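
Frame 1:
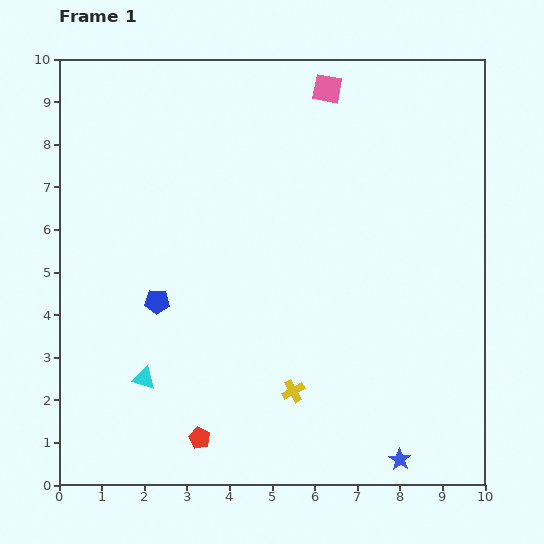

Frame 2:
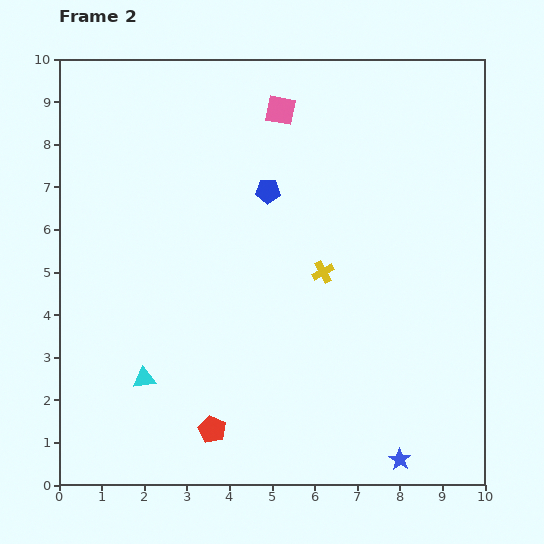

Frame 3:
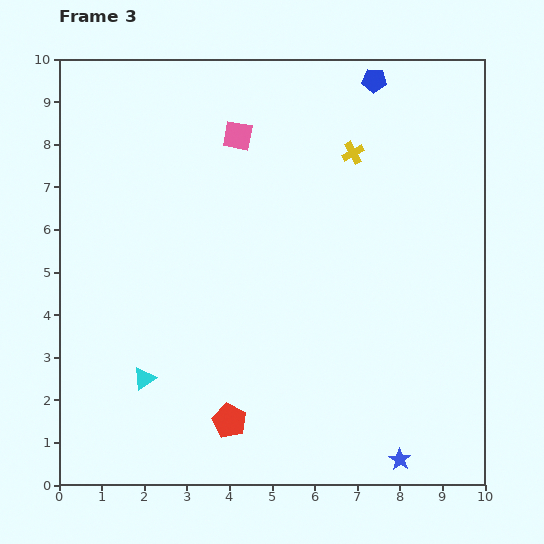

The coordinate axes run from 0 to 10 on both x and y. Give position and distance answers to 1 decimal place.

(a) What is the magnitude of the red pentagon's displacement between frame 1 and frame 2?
0.4

The red pentagon moved from (3.3, 1.1) to (3.6, 1.3), a distance of √(0.3² + 0.2²) ≈ 0.4.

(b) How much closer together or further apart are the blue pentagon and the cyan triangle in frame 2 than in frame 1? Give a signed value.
+3.5

Distance in frame 1: 1.8. Distance in frame 2: 5.3.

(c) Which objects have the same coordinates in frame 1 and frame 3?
the blue star, the cyan triangle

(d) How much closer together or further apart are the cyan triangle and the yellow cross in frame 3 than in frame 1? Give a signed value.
+3.7

Distance in frame 1: 3.5. Distance in frame 3: 7.2.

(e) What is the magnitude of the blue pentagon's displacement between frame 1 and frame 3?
7.3

The blue pentagon moved from (2.3, 4.3) to (7.4, 9.5), a distance of √(5.1² + 5.2²) ≈ 7.3.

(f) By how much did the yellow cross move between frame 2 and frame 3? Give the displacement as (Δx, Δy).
(0.7, 2.8)

The yellow cross was at (6.2, 5.0) in frame 2 and (6.9, 7.8) in frame 3.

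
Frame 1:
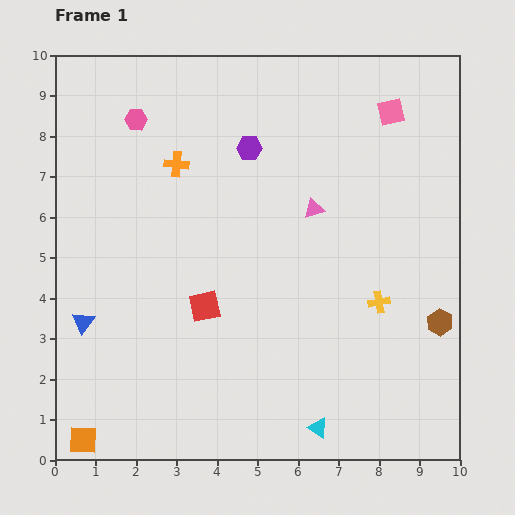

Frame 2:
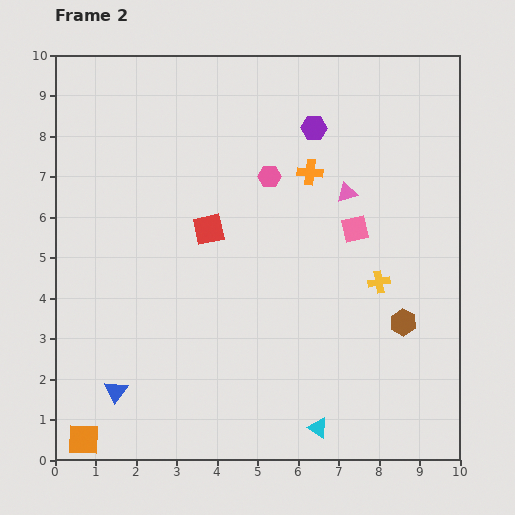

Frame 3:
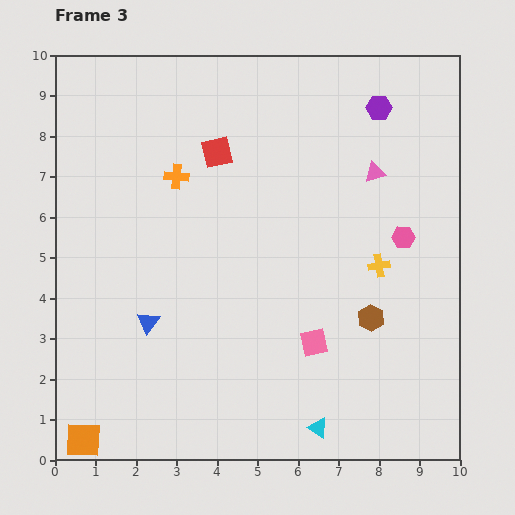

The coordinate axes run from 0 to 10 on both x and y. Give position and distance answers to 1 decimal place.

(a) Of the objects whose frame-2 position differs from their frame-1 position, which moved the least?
the yellow cross

(moved 0.5)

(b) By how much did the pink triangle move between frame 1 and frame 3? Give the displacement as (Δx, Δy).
(1.5, 0.9)

The pink triangle was at (6.4, 6.2) in frame 1 and (7.9, 7.1) in frame 3.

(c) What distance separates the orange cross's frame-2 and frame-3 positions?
3.3

The orange cross moved from (6.3, 7.1) to (3.0, 7.0), a distance of √(3.3² + 0.1²) ≈ 3.3.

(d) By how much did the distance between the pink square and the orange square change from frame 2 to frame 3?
-2.3

Distance in frame 2: 8.5. Distance in frame 3: 6.2.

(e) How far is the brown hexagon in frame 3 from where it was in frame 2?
0.8

The brown hexagon moved from (8.6, 3.4) to (7.8, 3.5), a distance of √(0.8² + 0.1²) ≈ 0.8.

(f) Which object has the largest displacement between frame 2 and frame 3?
the pink hexagon

(moved 3.6; next 3.3)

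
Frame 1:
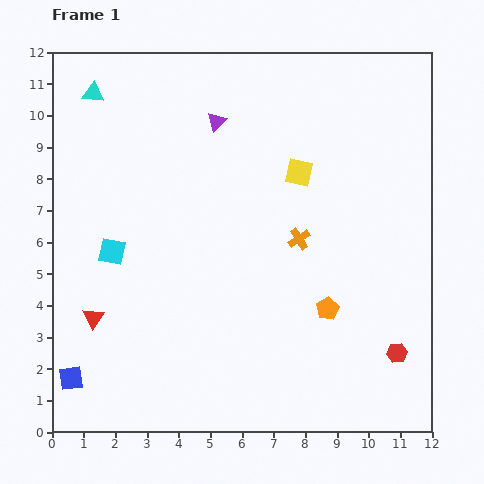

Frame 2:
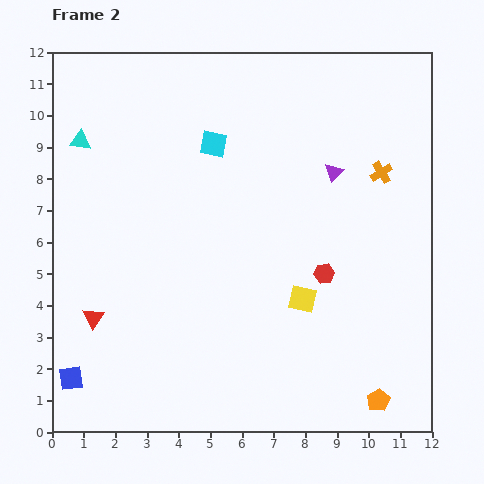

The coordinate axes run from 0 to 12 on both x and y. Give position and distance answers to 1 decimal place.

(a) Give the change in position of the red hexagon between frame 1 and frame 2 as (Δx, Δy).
(-2.3, 2.5)

The red hexagon was at (10.9, 2.5) in frame 1 and (8.6, 5.0) in frame 2.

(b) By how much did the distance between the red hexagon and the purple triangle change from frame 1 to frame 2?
-6.1

Distance in frame 1: 9.3. Distance in frame 2: 3.2.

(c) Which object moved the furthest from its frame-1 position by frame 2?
the cyan square

(moved 4.7; next 4.0)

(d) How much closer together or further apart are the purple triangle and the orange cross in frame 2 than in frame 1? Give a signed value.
-3.0

Distance in frame 1: 4.5. Distance in frame 2: 1.5.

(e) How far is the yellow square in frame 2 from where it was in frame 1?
4.0

The yellow square moved from (7.8, 8.2) to (7.9, 4.2), a distance of √(0.1² + 4.0²) ≈ 4.0.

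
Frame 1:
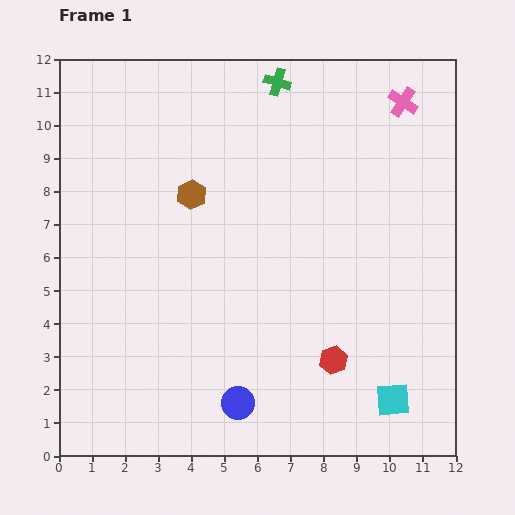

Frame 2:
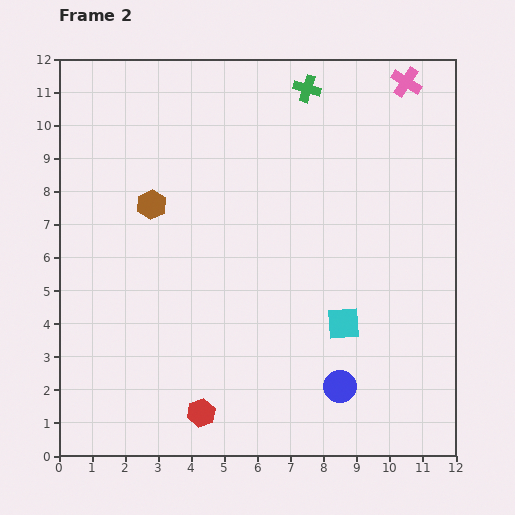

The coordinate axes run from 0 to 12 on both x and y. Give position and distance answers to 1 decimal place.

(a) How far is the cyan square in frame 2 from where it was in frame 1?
2.7

The cyan square moved from (10.1, 1.7) to (8.6, 4.0), a distance of √(1.5² + 2.3²) ≈ 2.7.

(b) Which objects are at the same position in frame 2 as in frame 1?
none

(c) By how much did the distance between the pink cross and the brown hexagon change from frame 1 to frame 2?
+1.5

Distance in frame 1: 7.0. Distance in frame 2: 8.5.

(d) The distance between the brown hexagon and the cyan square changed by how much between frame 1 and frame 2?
-1.9

Distance in frame 1: 8.7. Distance in frame 2: 6.8.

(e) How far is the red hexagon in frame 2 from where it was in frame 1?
4.3

The red hexagon moved from (8.3, 2.9) to (4.3, 1.3), a distance of √(4.0² + 1.6²) ≈ 4.3.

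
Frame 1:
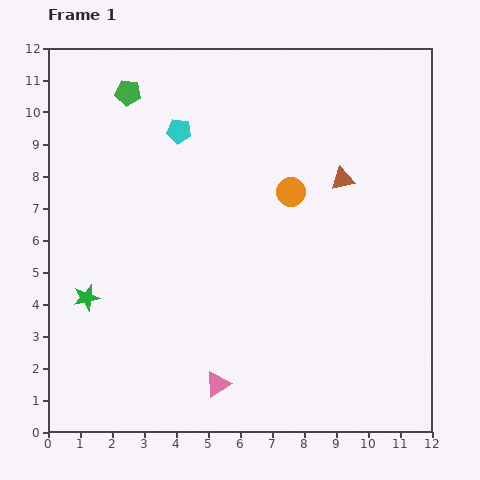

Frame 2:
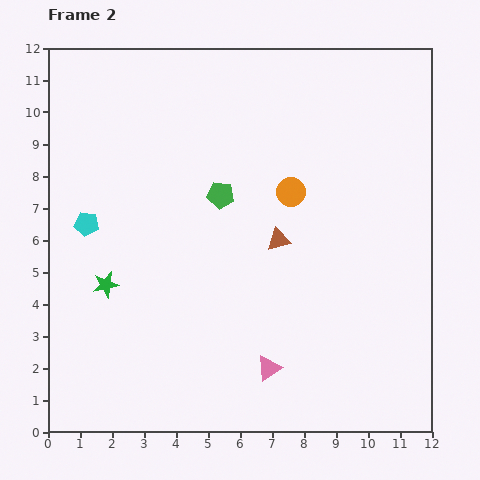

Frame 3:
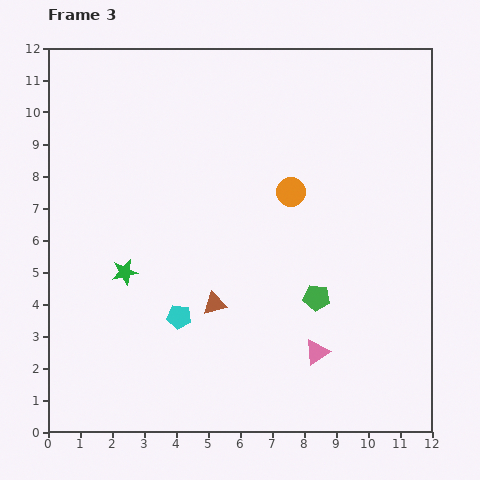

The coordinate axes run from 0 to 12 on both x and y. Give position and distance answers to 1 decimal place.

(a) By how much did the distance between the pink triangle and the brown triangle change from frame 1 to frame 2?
-3.5

Distance in frame 1: 7.5. Distance in frame 2: 4.0.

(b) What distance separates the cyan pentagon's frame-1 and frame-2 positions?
4.1

The cyan pentagon moved from (4.1, 9.4) to (1.2, 6.5), a distance of √(2.9² + 2.9²) ≈ 4.1.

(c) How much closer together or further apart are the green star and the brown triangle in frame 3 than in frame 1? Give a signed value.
-5.8

Distance in frame 1: 8.8. Distance in frame 3: 3.0.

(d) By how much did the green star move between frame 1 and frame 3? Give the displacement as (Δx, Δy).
(1.2, 0.8)

The green star was at (1.2, 4.2) in frame 1 and (2.4, 5.0) in frame 3.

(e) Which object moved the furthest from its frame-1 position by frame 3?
the green pentagon

(moved 8.7; next 5.8)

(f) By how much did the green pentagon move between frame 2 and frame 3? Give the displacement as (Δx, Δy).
(3.0, -3.2)

The green pentagon was at (5.4, 7.4) in frame 2 and (8.4, 4.2) in frame 3.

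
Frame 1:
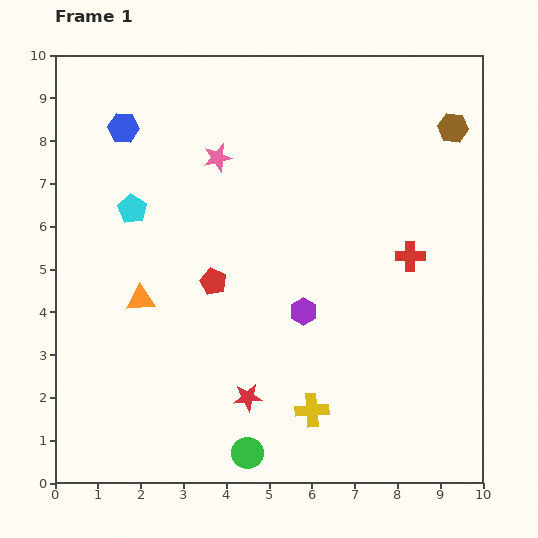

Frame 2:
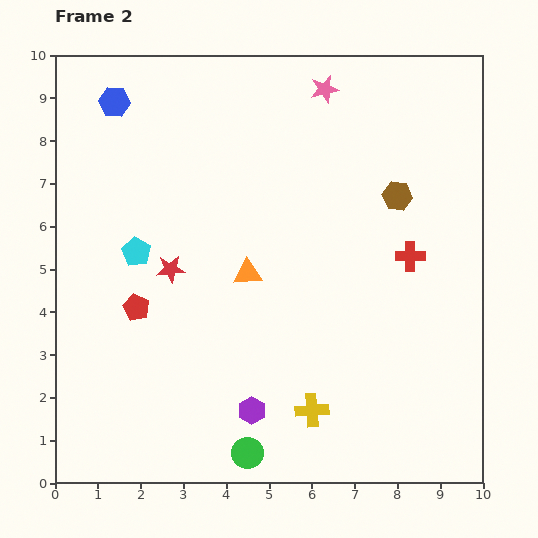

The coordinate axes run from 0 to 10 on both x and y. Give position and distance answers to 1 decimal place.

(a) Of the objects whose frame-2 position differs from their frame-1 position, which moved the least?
the blue hexagon

(moved 0.6)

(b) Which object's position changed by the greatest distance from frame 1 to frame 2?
the red star

(moved 3.5; next 3.0)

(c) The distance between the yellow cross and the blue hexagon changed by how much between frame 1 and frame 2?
+0.6

Distance in frame 1: 7.9. Distance in frame 2: 8.5.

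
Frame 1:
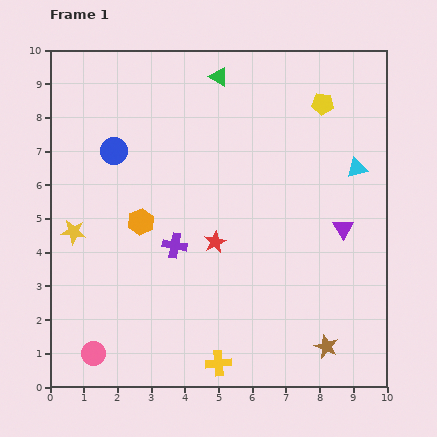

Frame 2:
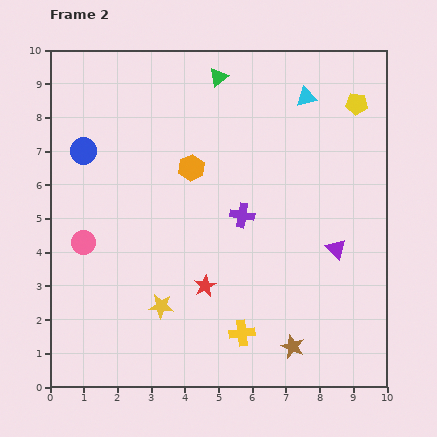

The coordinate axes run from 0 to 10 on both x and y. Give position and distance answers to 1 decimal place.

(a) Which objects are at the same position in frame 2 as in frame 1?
the green triangle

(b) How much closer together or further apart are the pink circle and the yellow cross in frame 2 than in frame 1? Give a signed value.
+1.7

Distance in frame 1: 3.7. Distance in frame 2: 5.4.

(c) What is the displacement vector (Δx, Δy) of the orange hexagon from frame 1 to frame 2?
(1.5, 1.6)

The orange hexagon was at (2.7, 4.9) in frame 1 and (4.2, 6.5) in frame 2.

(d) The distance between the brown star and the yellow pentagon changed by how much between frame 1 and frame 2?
+0.2

Distance in frame 1: 7.2. Distance in frame 2: 7.4.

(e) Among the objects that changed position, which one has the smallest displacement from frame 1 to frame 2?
the purple triangle

(moved 0.6)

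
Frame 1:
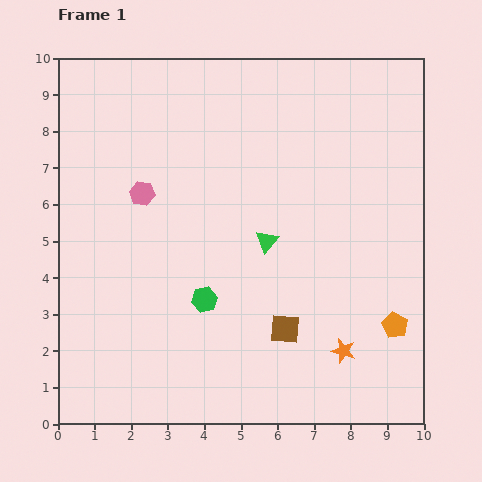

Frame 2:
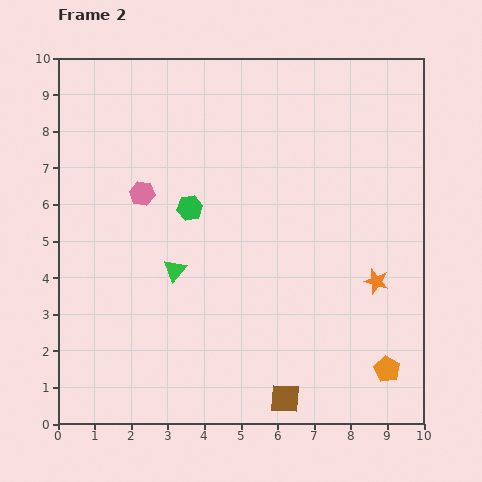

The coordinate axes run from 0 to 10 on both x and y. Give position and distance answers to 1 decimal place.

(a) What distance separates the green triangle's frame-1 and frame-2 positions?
2.6

The green triangle moved from (5.7, 5.0) to (3.2, 4.2), a distance of √(2.5² + 0.8²) ≈ 2.6.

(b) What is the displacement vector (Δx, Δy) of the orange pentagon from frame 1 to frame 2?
(-0.2, -1.2)

The orange pentagon was at (9.2, 2.7) in frame 1 and (9.0, 1.5) in frame 2.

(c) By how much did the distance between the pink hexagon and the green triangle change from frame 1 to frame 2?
-1.3

Distance in frame 1: 3.6. Distance in frame 2: 2.3.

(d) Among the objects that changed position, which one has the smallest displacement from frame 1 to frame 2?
the orange pentagon

(moved 1.2)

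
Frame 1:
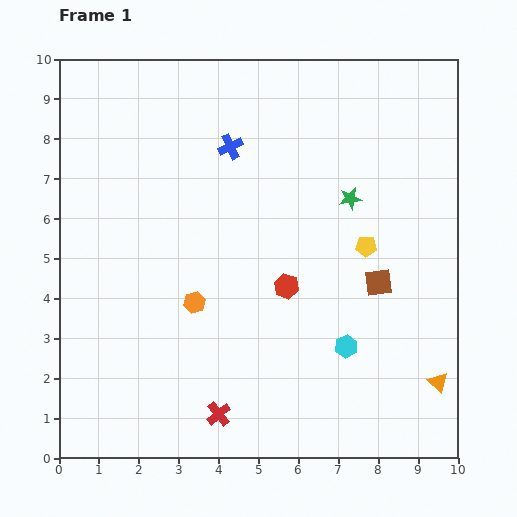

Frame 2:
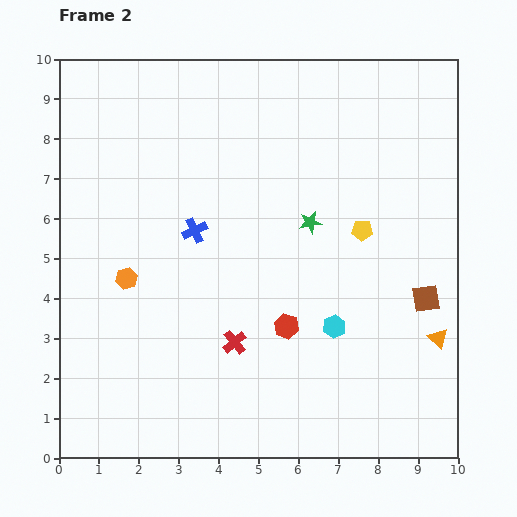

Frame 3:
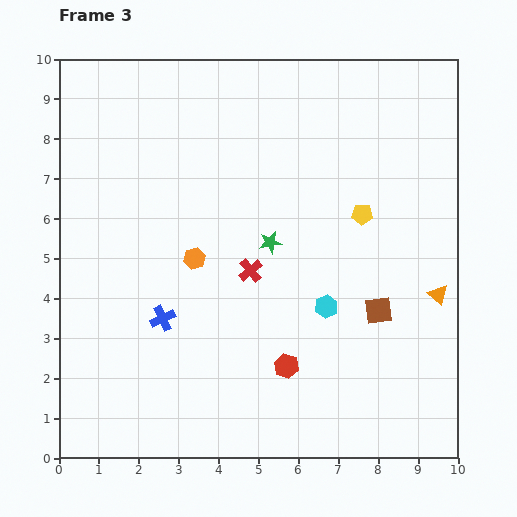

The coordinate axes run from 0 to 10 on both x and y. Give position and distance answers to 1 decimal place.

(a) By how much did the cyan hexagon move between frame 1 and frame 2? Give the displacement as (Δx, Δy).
(-0.3, 0.5)

The cyan hexagon was at (7.2, 2.8) in frame 1 and (6.9, 3.3) in frame 2.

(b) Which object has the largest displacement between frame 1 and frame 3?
the blue cross

(moved 4.6; next 3.7)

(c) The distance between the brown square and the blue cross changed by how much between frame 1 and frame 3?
+0.4

Distance in frame 1: 5.0. Distance in frame 3: 5.4.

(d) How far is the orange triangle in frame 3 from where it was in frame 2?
1.1

The orange triangle moved from (9.5, 3.0) to (9.5, 4.1), a distance of √(0.0² + 1.1²) ≈ 1.1.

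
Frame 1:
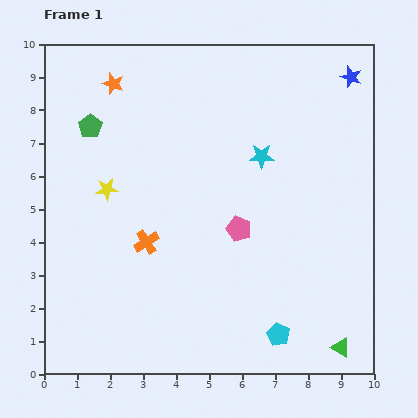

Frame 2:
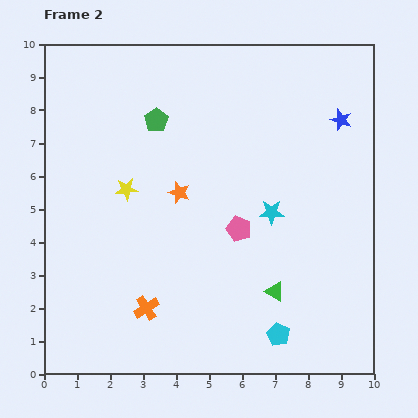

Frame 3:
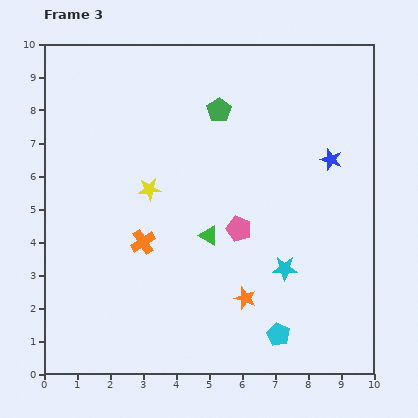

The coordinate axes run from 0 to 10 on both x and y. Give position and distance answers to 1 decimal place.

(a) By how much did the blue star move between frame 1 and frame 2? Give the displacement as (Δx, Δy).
(-0.3, -1.3)

The blue star was at (9.3, 9.0) in frame 1 and (9.0, 7.7) in frame 2.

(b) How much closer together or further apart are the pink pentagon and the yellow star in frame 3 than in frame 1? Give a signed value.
-1.2

Distance in frame 1: 4.2. Distance in frame 3: 3.0.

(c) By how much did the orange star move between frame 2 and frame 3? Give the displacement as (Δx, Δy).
(2.0, -3.2)

The orange star was at (4.1, 5.5) in frame 2 and (6.1, 2.3) in frame 3.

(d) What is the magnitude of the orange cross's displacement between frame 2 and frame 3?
2.0

The orange cross moved from (3.1, 2.0) to (3.0, 4.0), a distance of √(0.1² + 2.0²) ≈ 2.0.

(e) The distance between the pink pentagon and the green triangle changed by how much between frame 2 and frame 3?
-1.3

Distance in frame 2: 2.2. Distance in frame 3: 0.9.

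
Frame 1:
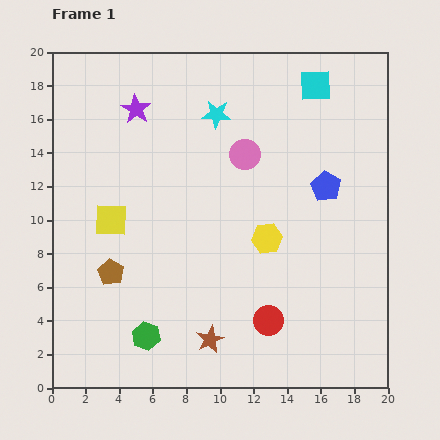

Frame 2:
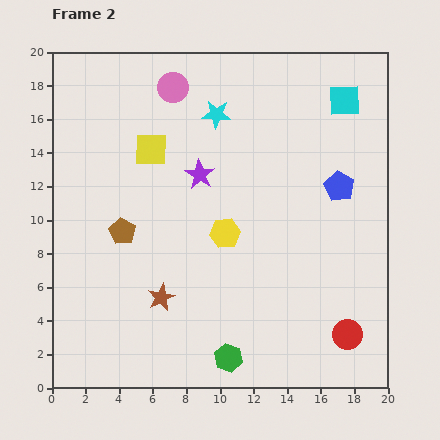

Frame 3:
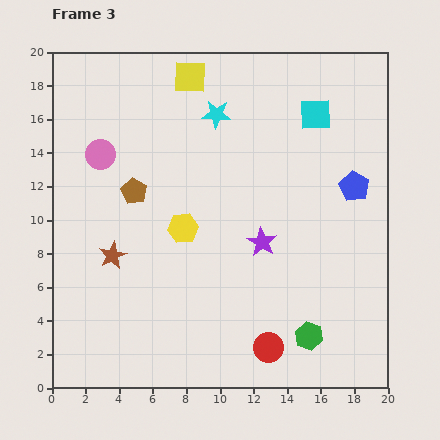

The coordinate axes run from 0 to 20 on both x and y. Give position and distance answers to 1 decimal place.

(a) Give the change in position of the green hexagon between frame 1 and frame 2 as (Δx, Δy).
(4.9, -1.3)

The green hexagon was at (5.6, 3.1) in frame 1 and (10.5, 1.8) in frame 2.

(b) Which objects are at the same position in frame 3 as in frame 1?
the cyan star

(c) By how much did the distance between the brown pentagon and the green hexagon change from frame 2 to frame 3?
+3.7

Distance in frame 2: 9.8. Distance in frame 3: 13.5.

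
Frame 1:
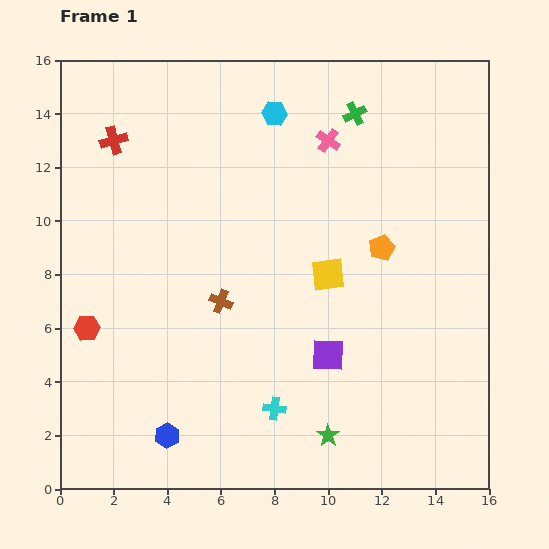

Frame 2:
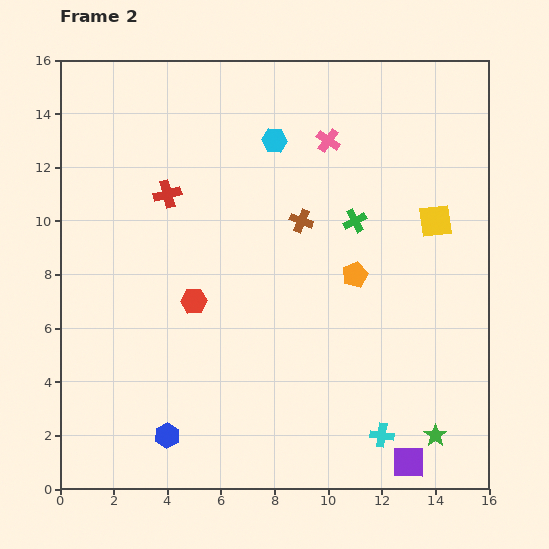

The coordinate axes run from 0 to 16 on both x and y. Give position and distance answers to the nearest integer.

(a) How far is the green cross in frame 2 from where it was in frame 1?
4

The green cross moved from (11, 14) to (11, 10), a distance of √(0² + 4²) ≈ 4.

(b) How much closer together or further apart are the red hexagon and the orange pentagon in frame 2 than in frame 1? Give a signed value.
-5

Distance in frame 1: 11. Distance in frame 2: 6.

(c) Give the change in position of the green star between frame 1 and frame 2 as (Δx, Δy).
(4, 0)

The green star was at (10, 2) in frame 1 and (14, 2) in frame 2.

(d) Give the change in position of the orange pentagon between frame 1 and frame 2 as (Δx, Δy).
(-1, -1)

The orange pentagon was at (12, 9) in frame 1 and (11, 8) in frame 2.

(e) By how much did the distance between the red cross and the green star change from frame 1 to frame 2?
-1

Distance in frame 1: 14. Distance in frame 2: 13.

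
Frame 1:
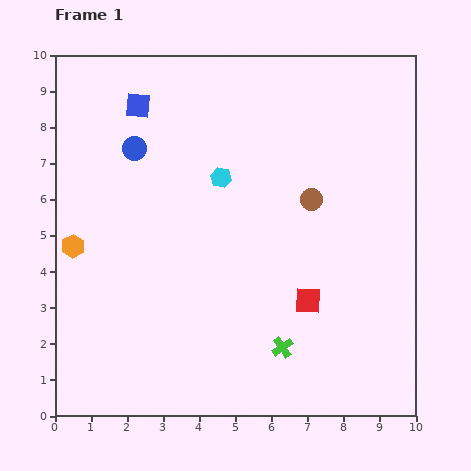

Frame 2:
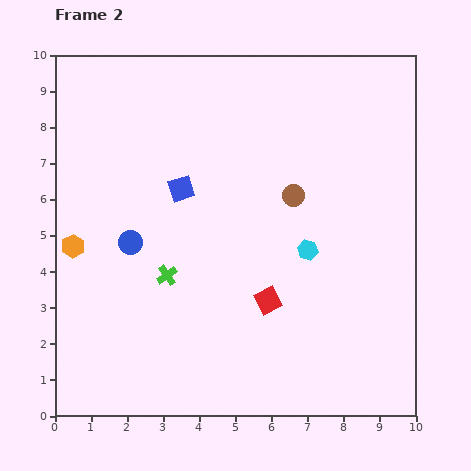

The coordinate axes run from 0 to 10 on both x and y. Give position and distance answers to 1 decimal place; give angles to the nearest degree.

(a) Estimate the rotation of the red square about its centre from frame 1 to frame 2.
29° counter-clockwise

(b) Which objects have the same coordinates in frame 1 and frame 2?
the orange hexagon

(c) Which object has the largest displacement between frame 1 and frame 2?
the green cross

(moved 3.8; next 3.1)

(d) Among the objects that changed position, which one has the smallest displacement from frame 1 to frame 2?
the brown circle

(moved 0.5)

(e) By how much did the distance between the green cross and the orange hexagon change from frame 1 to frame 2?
-3.7

Distance in frame 1: 6.4. Distance in frame 2: 2.7.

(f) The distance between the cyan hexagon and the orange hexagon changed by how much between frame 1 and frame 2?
+2.0

Distance in frame 1: 4.5. Distance in frame 2: 6.5.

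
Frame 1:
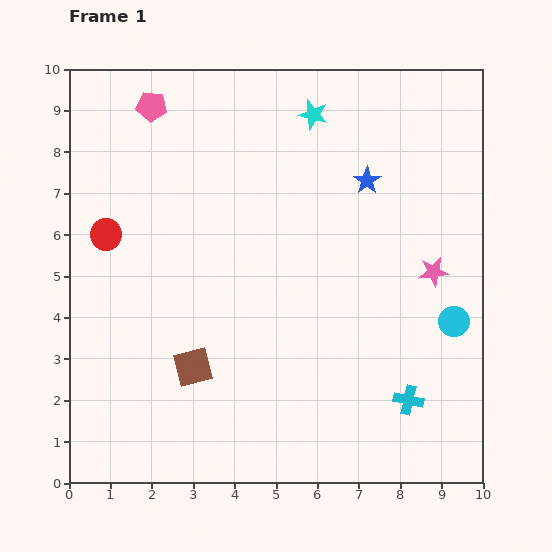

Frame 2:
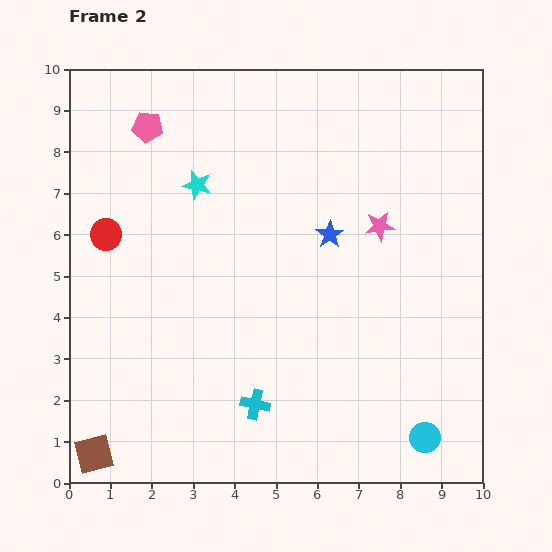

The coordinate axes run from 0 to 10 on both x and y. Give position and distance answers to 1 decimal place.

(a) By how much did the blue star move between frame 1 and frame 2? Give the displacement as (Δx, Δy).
(-0.9, -1.3)

The blue star was at (7.2, 7.3) in frame 1 and (6.3, 6.0) in frame 2.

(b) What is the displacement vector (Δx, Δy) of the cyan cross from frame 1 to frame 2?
(-3.7, -0.1)

The cyan cross was at (8.2, 2.0) in frame 1 and (4.5, 1.9) in frame 2.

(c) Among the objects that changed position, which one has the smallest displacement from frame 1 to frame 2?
the pink pentagon

(moved 0.5)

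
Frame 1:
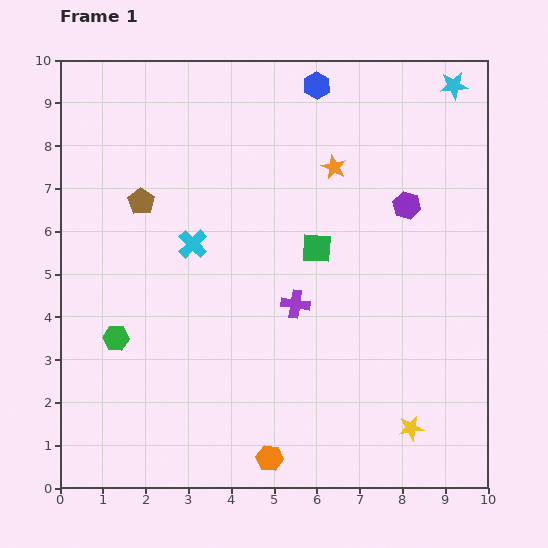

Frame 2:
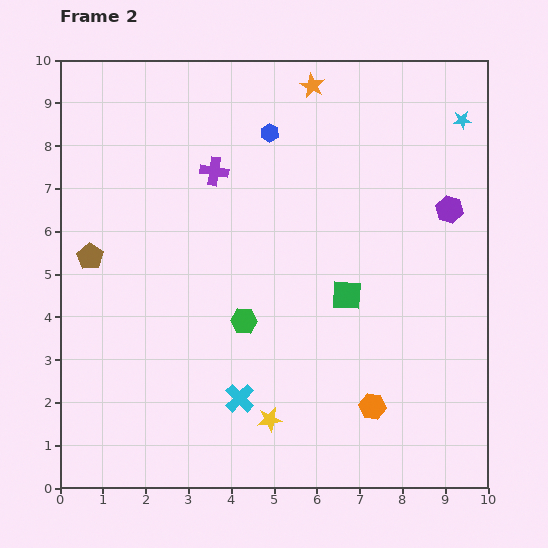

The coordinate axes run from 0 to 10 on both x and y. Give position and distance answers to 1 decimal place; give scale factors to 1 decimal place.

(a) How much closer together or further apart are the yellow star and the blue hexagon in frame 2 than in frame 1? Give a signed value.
-1.6

Distance in frame 1: 8.3. Distance in frame 2: 6.7.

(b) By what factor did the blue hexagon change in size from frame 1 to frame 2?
0.7×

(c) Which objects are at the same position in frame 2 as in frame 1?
none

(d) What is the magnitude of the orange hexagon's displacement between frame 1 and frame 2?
2.7

The orange hexagon moved from (4.9, 0.7) to (7.3, 1.9), a distance of √(2.4² + 1.2²) ≈ 2.7.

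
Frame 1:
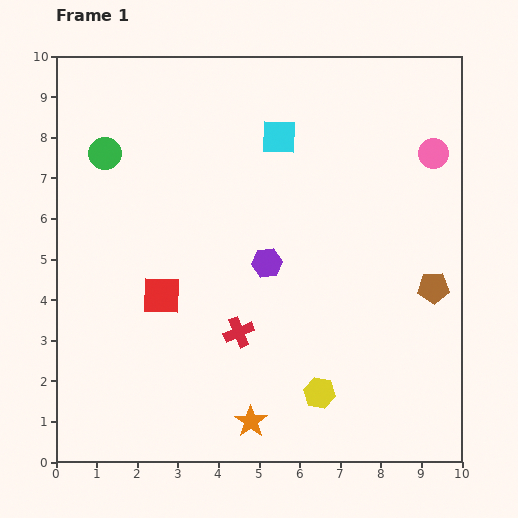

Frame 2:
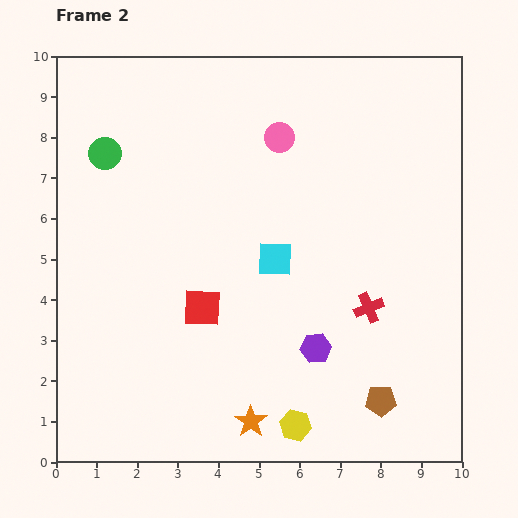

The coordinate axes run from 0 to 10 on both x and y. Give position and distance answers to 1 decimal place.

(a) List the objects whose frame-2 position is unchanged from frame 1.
the green circle, the orange star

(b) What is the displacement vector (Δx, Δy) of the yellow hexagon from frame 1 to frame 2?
(-0.6, -0.8)

The yellow hexagon was at (6.5, 1.7) in frame 1 and (5.9, 0.9) in frame 2.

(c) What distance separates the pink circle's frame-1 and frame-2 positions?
3.8

The pink circle moved from (9.3, 7.6) to (5.5, 8.0), a distance of √(3.8² + 0.4²) ≈ 3.8.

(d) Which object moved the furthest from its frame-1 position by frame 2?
the pink circle

(moved 3.8; next 3.3)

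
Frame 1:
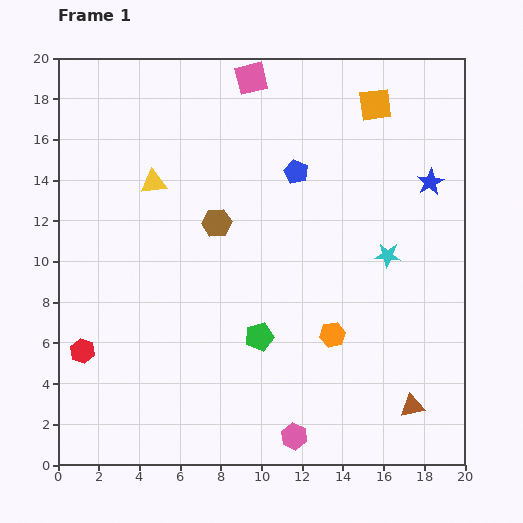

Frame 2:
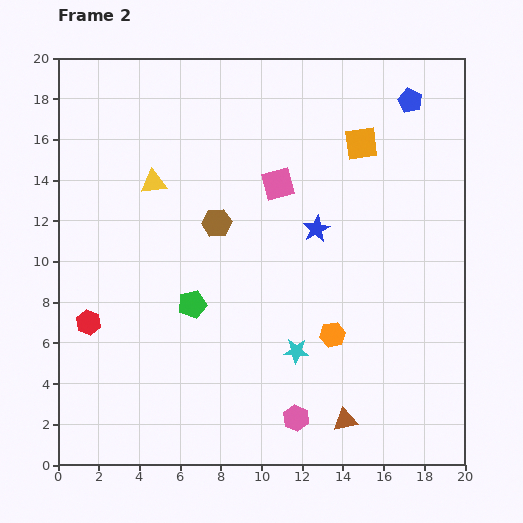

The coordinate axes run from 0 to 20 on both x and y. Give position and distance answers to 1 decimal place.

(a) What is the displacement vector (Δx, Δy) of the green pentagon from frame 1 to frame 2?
(-3.3, 1.6)

The green pentagon was at (9.9, 6.3) in frame 1 and (6.6, 7.9) in frame 2.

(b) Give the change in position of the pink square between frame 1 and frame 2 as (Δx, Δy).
(1.3, -5.2)

The pink square was at (9.5, 19.0) in frame 1 and (10.8, 13.8) in frame 2.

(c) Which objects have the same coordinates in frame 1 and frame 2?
the yellow triangle, the orange hexagon, the brown hexagon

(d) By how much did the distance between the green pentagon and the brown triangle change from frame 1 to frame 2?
+1.2

Distance in frame 1: 8.2. Distance in frame 2: 9.4.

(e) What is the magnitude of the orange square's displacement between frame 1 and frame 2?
2.0

The orange square moved from (15.6, 17.7) to (14.9, 15.8), a distance of √(0.7² + 1.9²) ≈ 2.0.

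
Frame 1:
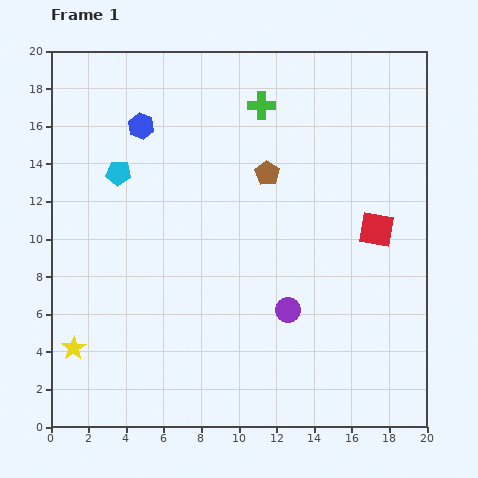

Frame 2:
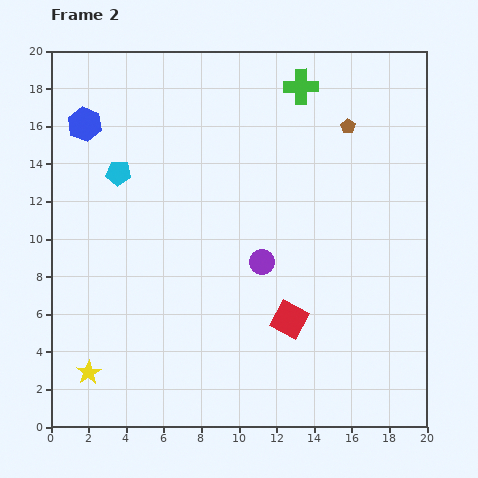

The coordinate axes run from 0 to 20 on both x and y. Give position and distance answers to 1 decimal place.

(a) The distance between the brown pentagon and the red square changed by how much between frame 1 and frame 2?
+4.3

Distance in frame 1: 6.5. Distance in frame 2: 10.8.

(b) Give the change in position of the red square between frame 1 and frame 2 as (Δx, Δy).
(-4.6, -4.8)

The red square was at (17.3, 10.5) in frame 1 and (12.7, 5.7) in frame 2.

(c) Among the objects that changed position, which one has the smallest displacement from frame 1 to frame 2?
the yellow star

(moved 1.5)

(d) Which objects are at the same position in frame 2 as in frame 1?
the cyan pentagon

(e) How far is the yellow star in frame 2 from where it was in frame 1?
1.5

The yellow star moved from (1.2, 4.2) to (2.0, 2.9), a distance of √(0.8² + 1.3²) ≈ 1.5.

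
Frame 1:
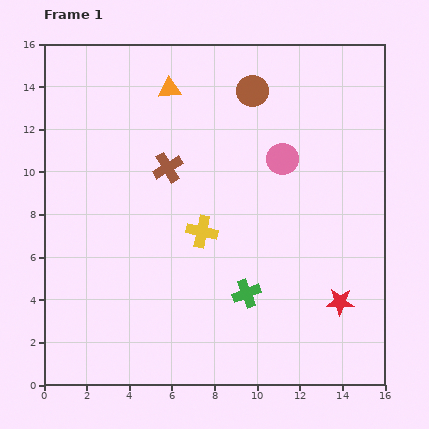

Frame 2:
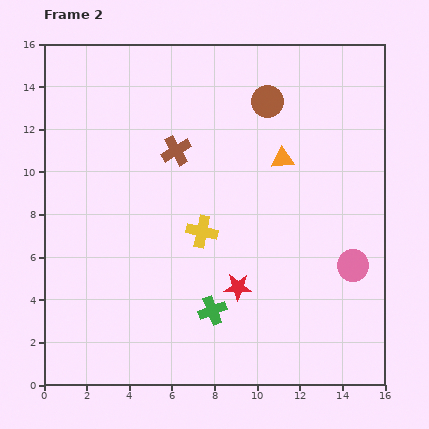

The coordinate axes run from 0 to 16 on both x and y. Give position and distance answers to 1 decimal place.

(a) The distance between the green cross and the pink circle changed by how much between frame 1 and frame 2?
+0.4

Distance in frame 1: 6.5. Distance in frame 2: 6.9.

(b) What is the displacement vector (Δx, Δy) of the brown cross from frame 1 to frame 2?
(0.4, 0.8)

The brown cross was at (5.8, 10.2) in frame 1 and (6.2, 11.0) in frame 2.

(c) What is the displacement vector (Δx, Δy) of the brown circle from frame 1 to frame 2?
(0.7, -0.5)

The brown circle was at (9.8, 13.8) in frame 1 and (10.5, 13.3) in frame 2.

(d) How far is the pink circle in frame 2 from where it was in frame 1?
6.0

The pink circle moved from (11.2, 10.6) to (14.5, 5.6), a distance of √(3.3² + 5.0²) ≈ 6.0.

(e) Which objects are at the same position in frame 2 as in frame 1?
the yellow cross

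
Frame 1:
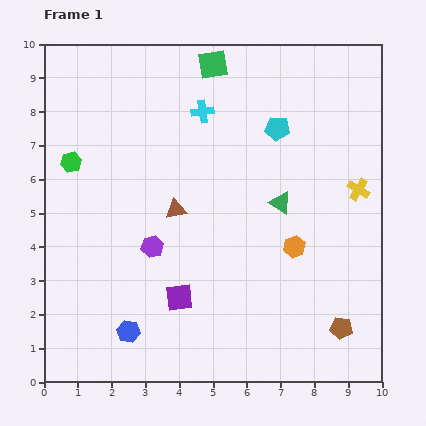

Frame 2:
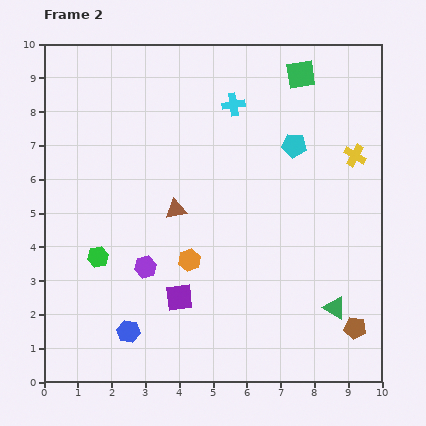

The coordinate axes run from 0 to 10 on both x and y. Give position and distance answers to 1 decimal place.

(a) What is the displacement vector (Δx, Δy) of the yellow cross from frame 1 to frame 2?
(-0.1, 1.0)

The yellow cross was at (9.3, 5.7) in frame 1 and (9.2, 6.7) in frame 2.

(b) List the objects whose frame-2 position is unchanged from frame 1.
the brown triangle, the purple square, the blue hexagon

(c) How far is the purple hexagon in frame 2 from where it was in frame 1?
0.6

The purple hexagon moved from (3.2, 4.0) to (3.0, 3.4), a distance of √(0.2² + 0.6²) ≈ 0.6.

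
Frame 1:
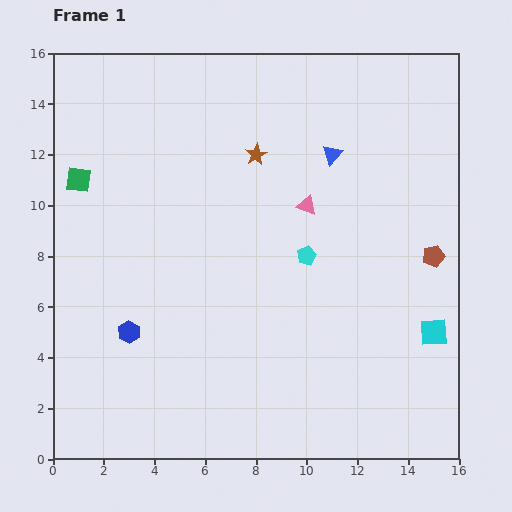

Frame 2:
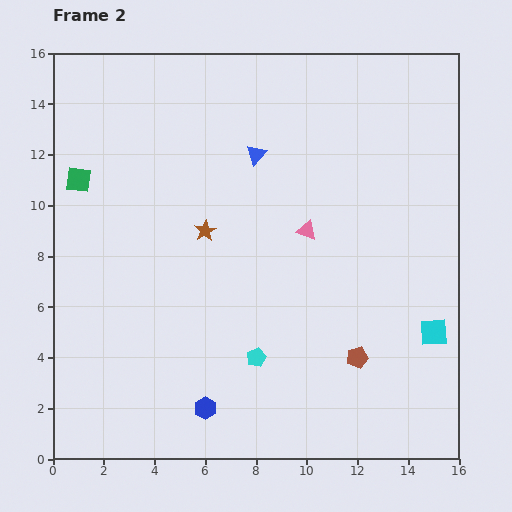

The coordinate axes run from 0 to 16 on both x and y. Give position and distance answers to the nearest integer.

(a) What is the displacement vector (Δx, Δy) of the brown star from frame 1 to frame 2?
(-2, -3)

The brown star was at (8, 12) in frame 1 and (6, 9) in frame 2.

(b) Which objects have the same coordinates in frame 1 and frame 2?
the green square, the cyan square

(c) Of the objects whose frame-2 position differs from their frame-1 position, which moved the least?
the pink triangle

(moved 1)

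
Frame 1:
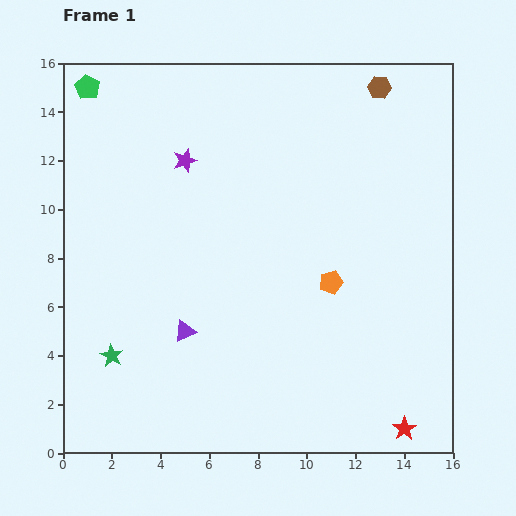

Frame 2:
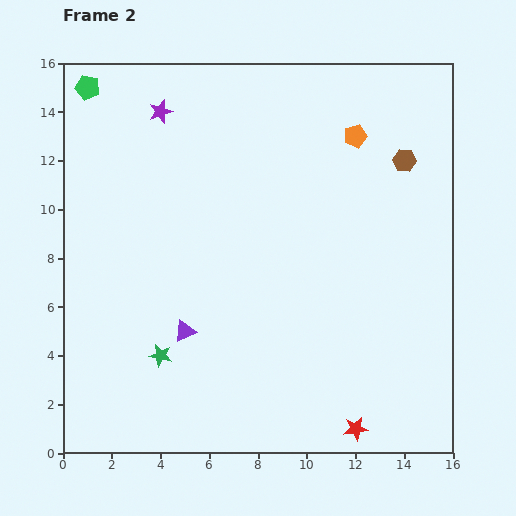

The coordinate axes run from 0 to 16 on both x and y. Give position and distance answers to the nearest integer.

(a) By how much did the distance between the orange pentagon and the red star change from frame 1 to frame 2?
+5

Distance in frame 1: 7. Distance in frame 2: 12.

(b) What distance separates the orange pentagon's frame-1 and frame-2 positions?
6

The orange pentagon moved from (11, 7) to (12, 13), a distance of √(1² + 6²) ≈ 6.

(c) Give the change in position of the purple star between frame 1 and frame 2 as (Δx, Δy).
(-1, 2)

The purple star was at (5, 12) in frame 1 and (4, 14) in frame 2.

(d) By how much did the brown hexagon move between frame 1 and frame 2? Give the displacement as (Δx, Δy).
(1, -3)

The brown hexagon was at (13, 15) in frame 1 and (14, 12) in frame 2.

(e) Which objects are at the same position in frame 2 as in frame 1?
the purple triangle, the green pentagon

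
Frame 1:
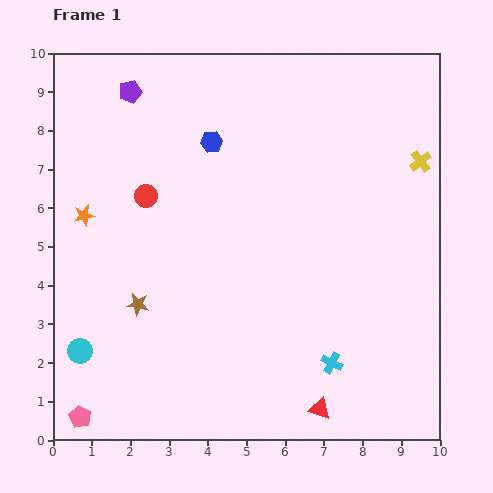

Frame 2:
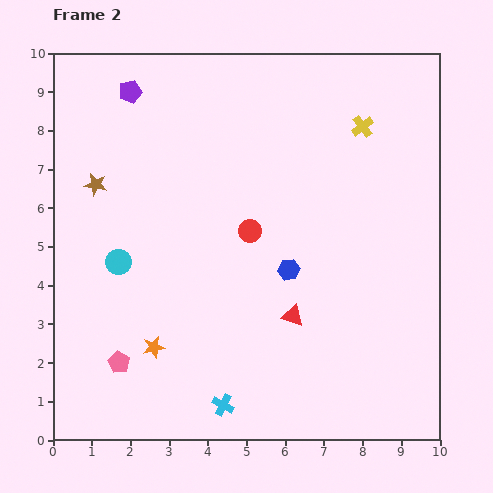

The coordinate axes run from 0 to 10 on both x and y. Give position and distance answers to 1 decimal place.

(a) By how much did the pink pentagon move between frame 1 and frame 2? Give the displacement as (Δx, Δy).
(1.0, 1.4)

The pink pentagon was at (0.7, 0.6) in frame 1 and (1.7, 2.0) in frame 2.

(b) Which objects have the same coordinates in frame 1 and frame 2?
the purple pentagon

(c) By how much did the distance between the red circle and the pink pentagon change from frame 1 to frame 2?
-1.1

Distance in frame 1: 5.9. Distance in frame 2: 4.8.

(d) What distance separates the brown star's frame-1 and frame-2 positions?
3.3

The brown star moved from (2.2, 3.5) to (1.1, 6.6), a distance of √(1.1² + 3.1²) ≈ 3.3.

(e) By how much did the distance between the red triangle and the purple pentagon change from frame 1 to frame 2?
-2.4

Distance in frame 1: 9.6. Distance in frame 2: 7.2.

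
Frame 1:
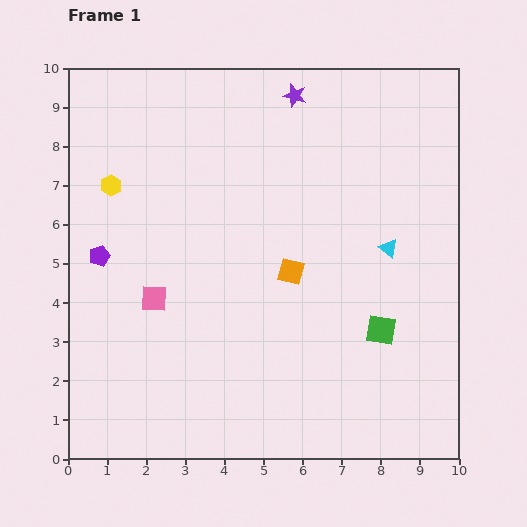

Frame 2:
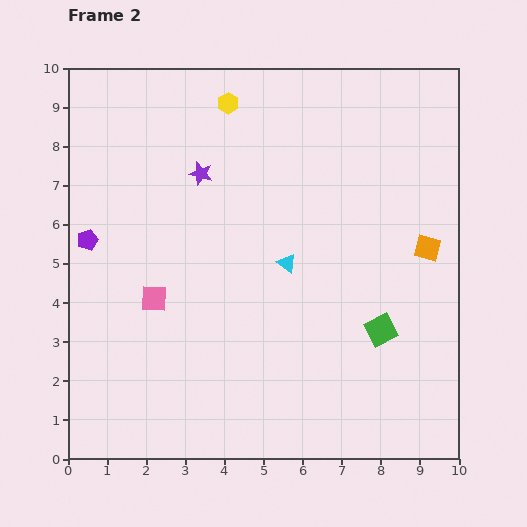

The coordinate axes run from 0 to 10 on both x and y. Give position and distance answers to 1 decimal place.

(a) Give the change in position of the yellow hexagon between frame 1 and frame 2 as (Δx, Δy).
(3.0, 2.1)

The yellow hexagon was at (1.1, 7.0) in frame 1 and (4.1, 9.1) in frame 2.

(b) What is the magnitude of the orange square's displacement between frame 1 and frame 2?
3.6

The orange square moved from (5.7, 4.8) to (9.2, 5.4), a distance of √(3.5² + 0.6²) ≈ 3.6.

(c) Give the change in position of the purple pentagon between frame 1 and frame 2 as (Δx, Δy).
(-0.3, 0.4)

The purple pentagon was at (0.8, 5.2) in frame 1 and (0.5, 5.6) in frame 2.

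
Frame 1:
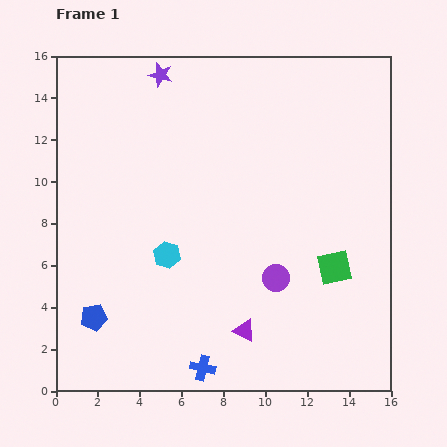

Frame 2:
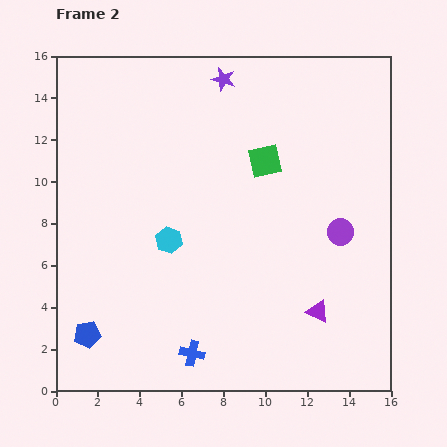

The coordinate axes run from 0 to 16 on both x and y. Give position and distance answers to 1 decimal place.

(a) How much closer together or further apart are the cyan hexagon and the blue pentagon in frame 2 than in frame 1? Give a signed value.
+1.4

Distance in frame 1: 4.6. Distance in frame 2: 6.0.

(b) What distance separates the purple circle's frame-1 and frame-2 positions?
3.8

The purple circle moved from (10.5, 5.4) to (13.6, 7.6), a distance of √(3.1² + 2.2²) ≈ 3.8.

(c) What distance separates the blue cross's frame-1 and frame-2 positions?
0.9

The blue cross moved from (7.0, 1.1) to (6.5, 1.8), a distance of √(0.5² + 0.7²) ≈ 0.9.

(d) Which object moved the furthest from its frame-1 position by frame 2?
the green square

(moved 6.1; next 3.8)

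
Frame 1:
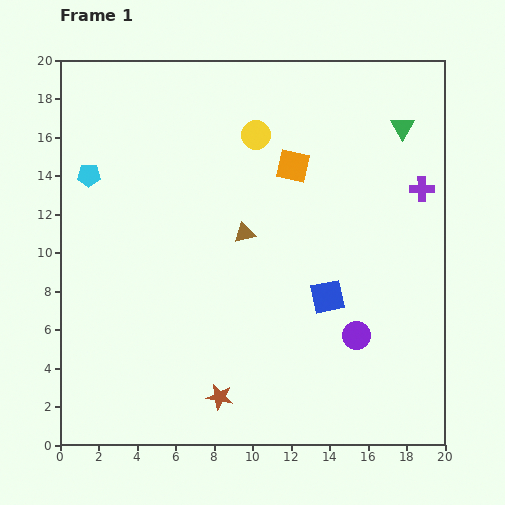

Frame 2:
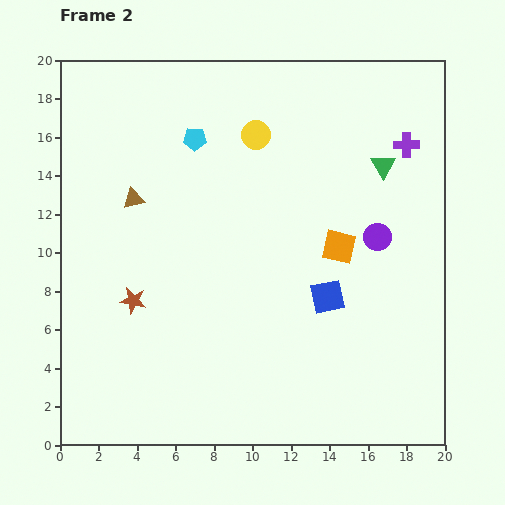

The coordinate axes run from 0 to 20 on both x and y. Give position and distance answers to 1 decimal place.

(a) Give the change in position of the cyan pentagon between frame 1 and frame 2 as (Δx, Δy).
(5.5, 1.9)

The cyan pentagon was at (1.5, 14.0) in frame 1 and (7.0, 15.9) in frame 2.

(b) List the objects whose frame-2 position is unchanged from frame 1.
the blue square, the yellow circle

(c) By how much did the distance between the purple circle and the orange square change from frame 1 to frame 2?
-7.3

Distance in frame 1: 9.4. Distance in frame 2: 2.1.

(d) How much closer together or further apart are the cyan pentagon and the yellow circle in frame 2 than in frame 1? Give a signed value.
-5.7

Distance in frame 1: 8.9. Distance in frame 2: 3.2.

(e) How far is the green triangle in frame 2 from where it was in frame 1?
2.2

The green triangle moved from (17.8, 16.5) to (16.8, 14.5), a distance of √(1.0² + 2.0²) ≈ 2.2.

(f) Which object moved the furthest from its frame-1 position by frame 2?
the brown star

(moved 6.7; next 6.1)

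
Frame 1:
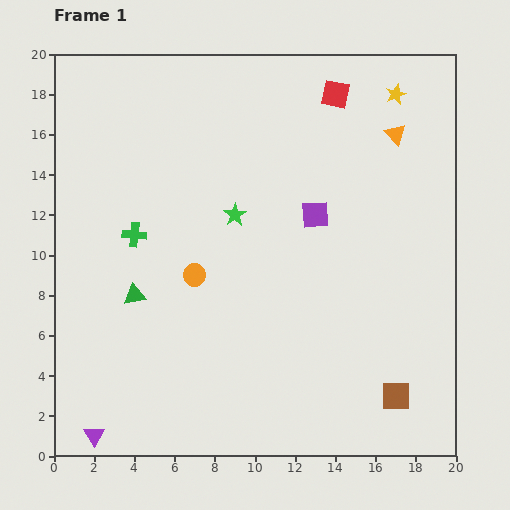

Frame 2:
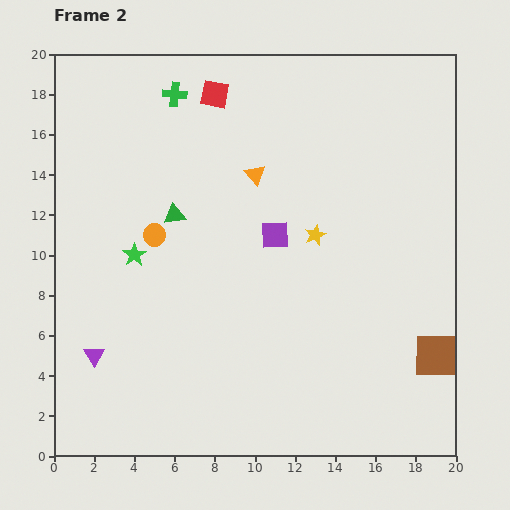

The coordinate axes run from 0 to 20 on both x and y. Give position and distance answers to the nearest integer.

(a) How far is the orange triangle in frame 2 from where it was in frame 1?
7

The orange triangle moved from (17, 16) to (10, 14), a distance of √(7² + 2²) ≈ 7.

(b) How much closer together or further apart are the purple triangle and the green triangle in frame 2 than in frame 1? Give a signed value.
+1

Distance in frame 1: 7. Distance in frame 2: 8.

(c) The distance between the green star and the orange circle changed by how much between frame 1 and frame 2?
-3

Distance in frame 1: 4. Distance in frame 2: 1.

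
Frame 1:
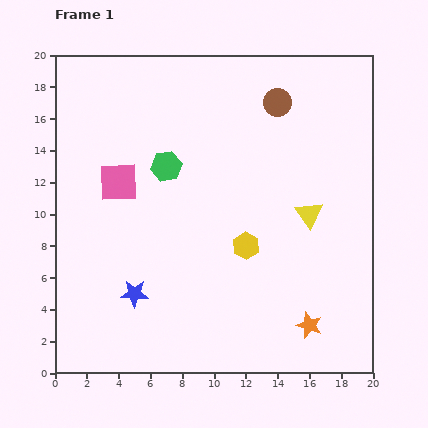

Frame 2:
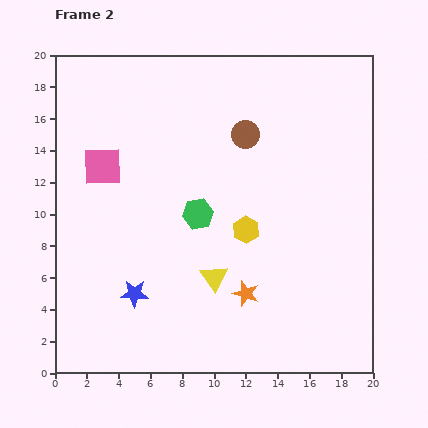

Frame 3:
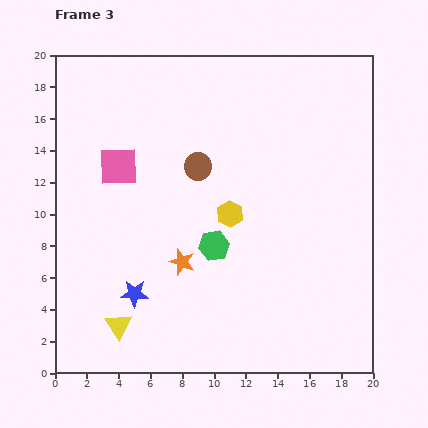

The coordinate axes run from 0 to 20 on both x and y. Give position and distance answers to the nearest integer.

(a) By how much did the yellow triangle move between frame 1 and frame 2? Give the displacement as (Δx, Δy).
(-6, -4)

The yellow triangle was at (16, 10) in frame 1 and (10, 6) in frame 2.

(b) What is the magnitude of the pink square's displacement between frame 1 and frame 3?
1

The pink square moved from (4, 12) to (4, 13), a distance of √(0² + 1²) ≈ 1.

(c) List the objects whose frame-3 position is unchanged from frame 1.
the blue star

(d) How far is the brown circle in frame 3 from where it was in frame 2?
4

The brown circle moved from (12, 15) to (9, 13), a distance of √(3² + 2²) ≈ 4.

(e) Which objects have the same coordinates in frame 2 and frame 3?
the blue star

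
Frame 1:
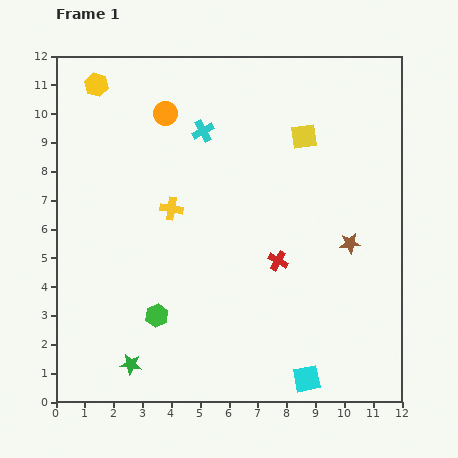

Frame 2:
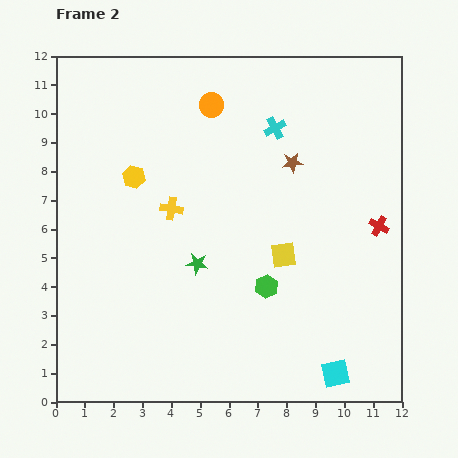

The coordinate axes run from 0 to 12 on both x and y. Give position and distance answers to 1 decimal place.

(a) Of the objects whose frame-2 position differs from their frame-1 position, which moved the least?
the cyan square

(moved 1.0)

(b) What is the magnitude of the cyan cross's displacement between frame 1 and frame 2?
2.5

The cyan cross moved from (5.1, 9.4) to (7.6, 9.5), a distance of √(2.5² + 0.1²) ≈ 2.5.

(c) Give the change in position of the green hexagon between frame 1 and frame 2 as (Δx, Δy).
(3.8, 1.0)

The green hexagon was at (3.5, 3.0) in frame 1 and (7.3, 4.0) in frame 2.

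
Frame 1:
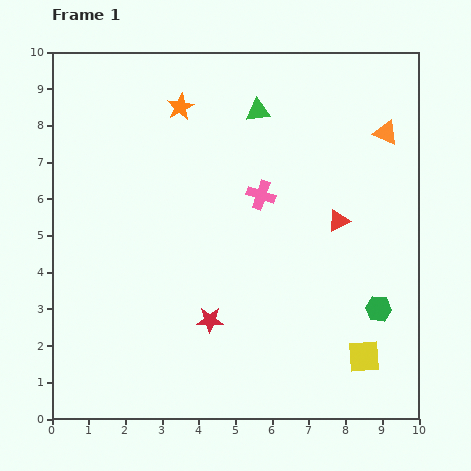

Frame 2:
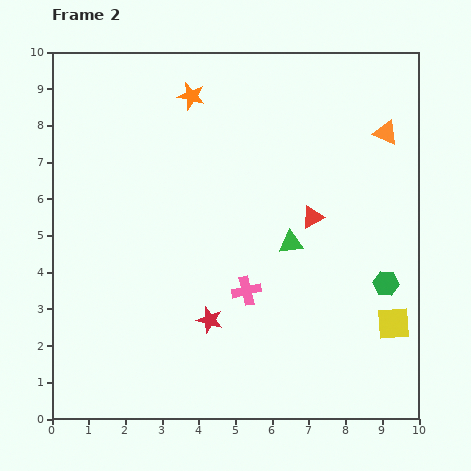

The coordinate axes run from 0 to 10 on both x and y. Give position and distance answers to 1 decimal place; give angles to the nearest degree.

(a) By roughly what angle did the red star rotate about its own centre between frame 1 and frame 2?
16° clockwise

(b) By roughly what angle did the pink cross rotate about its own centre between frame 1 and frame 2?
30° counter-clockwise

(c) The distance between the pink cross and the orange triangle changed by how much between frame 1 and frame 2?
+1.9

Distance in frame 1: 3.8. Distance in frame 2: 5.7.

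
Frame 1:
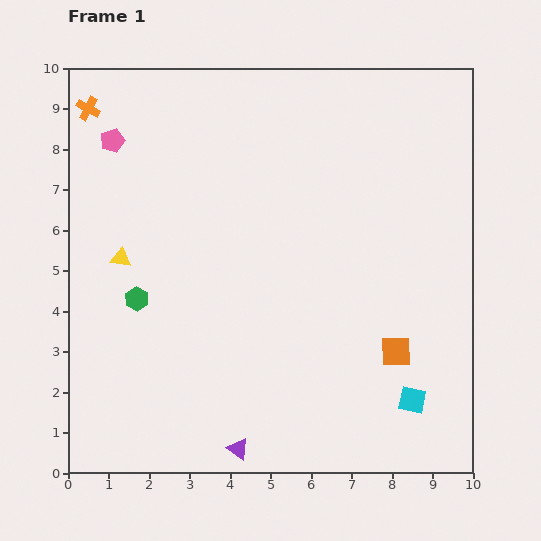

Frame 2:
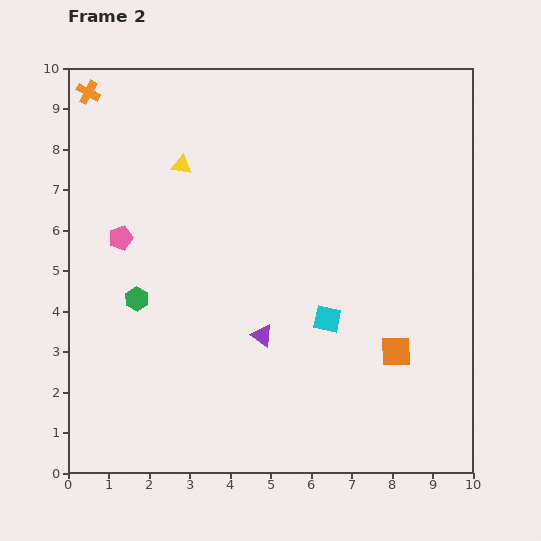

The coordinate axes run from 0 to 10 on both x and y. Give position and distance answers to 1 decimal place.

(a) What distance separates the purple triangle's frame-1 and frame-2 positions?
2.9

The purple triangle moved from (4.2, 0.6) to (4.8, 3.4), a distance of √(0.6² + 2.8²) ≈ 2.9.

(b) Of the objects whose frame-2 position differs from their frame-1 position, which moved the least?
the orange cross

(moved 0.4)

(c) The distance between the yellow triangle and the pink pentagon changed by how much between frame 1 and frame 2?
-0.6

Distance in frame 1: 2.9. Distance in frame 2: 2.3.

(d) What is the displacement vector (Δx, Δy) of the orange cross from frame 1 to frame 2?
(0.0, 0.4)

The orange cross was at (0.5, 9.0) in frame 1 and (0.5, 9.4) in frame 2.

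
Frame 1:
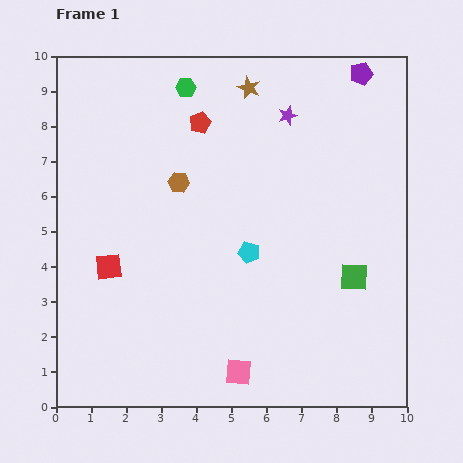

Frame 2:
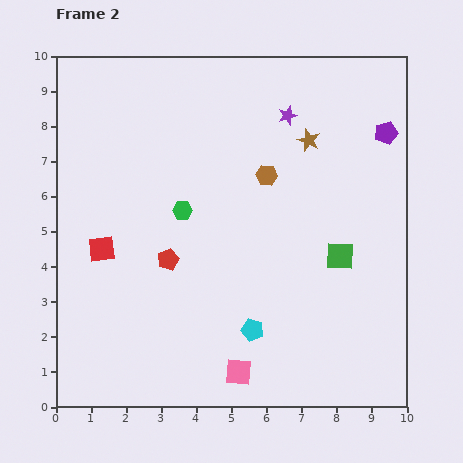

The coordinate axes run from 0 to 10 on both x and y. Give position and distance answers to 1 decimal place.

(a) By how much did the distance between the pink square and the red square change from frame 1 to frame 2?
+0.4

Distance in frame 1: 4.8. Distance in frame 2: 5.2.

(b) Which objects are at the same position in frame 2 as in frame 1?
the purple star, the pink square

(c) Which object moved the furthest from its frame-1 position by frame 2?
the red pentagon

(moved 4.0; next 3.5)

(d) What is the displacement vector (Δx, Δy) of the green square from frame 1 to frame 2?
(-0.4, 0.6)

The green square was at (8.5, 3.7) in frame 1 and (8.1, 4.3) in frame 2.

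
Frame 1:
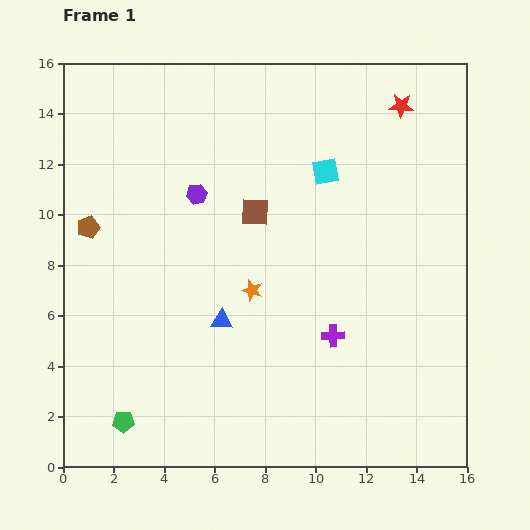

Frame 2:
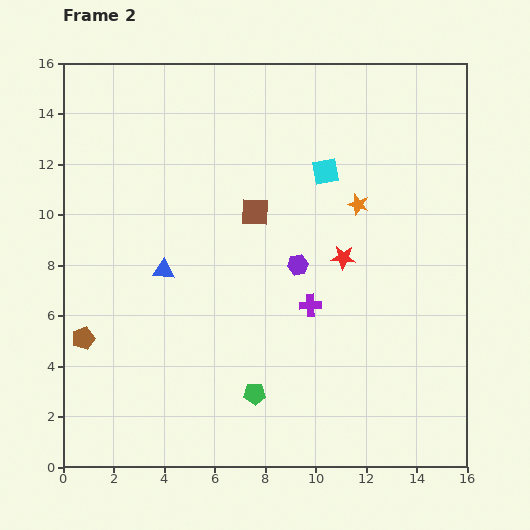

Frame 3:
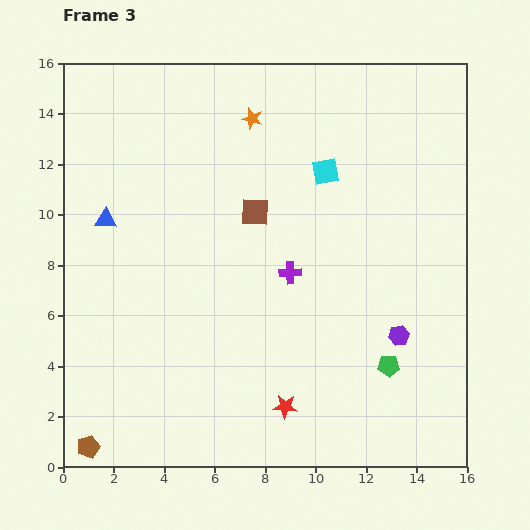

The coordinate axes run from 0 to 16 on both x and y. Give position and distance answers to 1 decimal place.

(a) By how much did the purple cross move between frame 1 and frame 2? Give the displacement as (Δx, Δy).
(-0.9, 1.2)

The purple cross was at (10.7, 5.2) in frame 1 and (9.8, 6.4) in frame 2.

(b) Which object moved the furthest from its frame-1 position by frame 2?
the red star

(moved 6.4; next 5.4)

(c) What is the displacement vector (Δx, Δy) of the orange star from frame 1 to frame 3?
(0.0, 6.8)

The orange star was at (7.5, 7.0) in frame 1 and (7.5, 13.8) in frame 3.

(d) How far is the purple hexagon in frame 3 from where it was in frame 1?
9.8

The purple hexagon moved from (5.3, 10.8) to (13.3, 5.2), a distance of √(8.0² + 5.6²) ≈ 9.8.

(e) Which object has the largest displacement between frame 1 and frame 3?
the red star

(moved 12.8; next 10.7)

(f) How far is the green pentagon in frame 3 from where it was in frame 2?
5.4

The green pentagon moved from (7.6, 2.9) to (12.9, 4.0), a distance of √(5.3² + 1.1²) ≈ 5.4.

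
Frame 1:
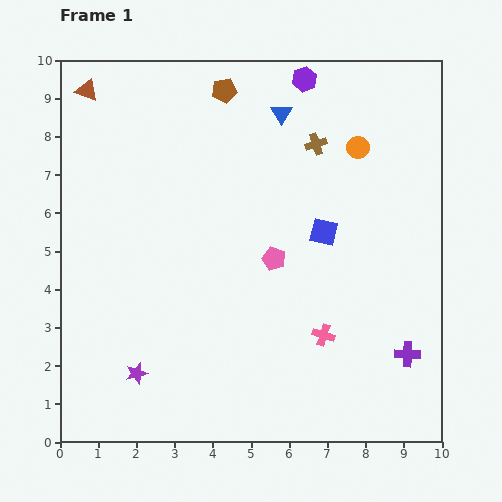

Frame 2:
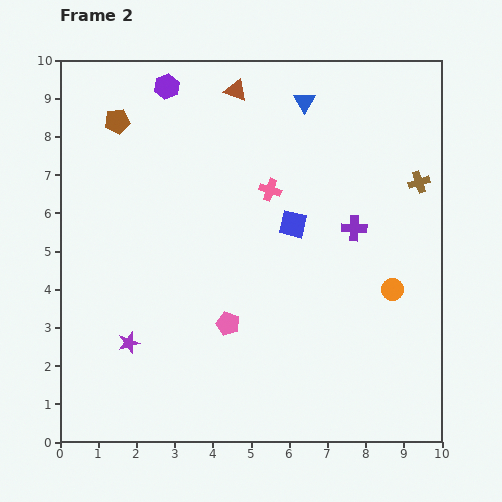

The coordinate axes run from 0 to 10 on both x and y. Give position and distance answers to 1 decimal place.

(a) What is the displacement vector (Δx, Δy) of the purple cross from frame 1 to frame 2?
(-1.4, 3.3)

The purple cross was at (9.1, 2.3) in frame 1 and (7.7, 5.6) in frame 2.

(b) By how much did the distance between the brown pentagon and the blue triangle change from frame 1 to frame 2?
+3.3

Distance in frame 1: 1.6. Distance in frame 2: 4.9.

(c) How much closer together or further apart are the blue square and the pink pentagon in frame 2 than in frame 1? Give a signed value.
+1.6

Distance in frame 1: 1.5. Distance in frame 2: 3.1.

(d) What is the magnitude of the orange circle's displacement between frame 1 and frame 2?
3.8

The orange circle moved from (7.8, 7.7) to (8.7, 4.0), a distance of √(0.9² + 3.7²) ≈ 3.8.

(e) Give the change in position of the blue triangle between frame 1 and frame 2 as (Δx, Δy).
(0.6, 0.3)

The blue triangle was at (5.8, 8.6) in frame 1 and (6.4, 8.9) in frame 2.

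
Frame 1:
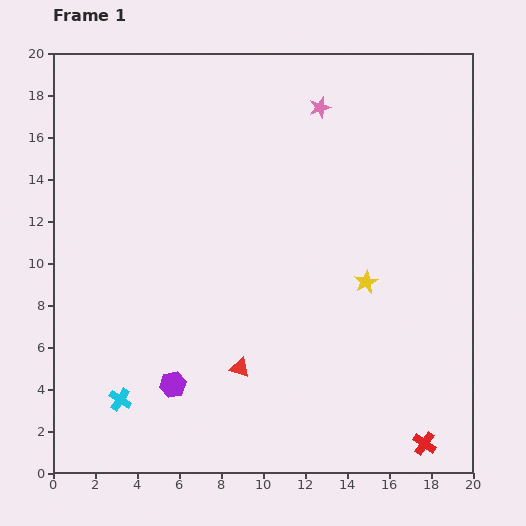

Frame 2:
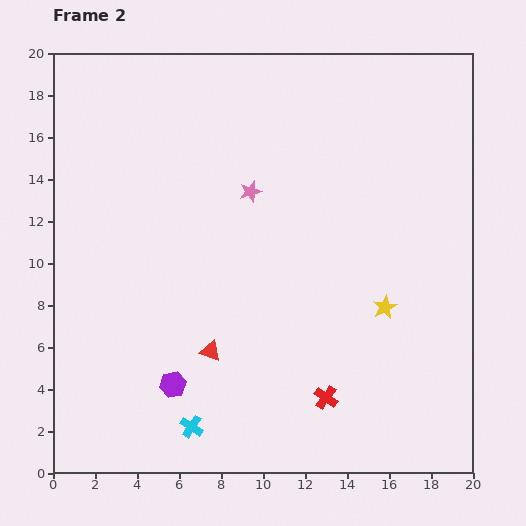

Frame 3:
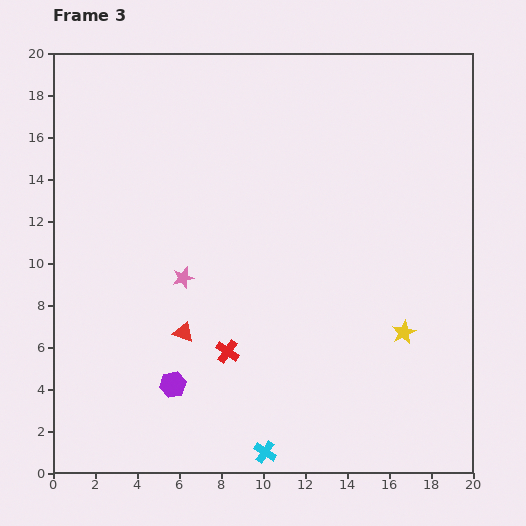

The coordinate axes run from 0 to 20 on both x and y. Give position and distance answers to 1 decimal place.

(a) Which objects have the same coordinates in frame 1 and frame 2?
the purple hexagon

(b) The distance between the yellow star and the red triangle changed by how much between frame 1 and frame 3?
+3.2

Distance in frame 1: 7.3. Distance in frame 3: 10.5.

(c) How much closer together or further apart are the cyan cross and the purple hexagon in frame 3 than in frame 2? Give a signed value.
+3.2

Distance in frame 2: 2.2. Distance in frame 3: 5.4.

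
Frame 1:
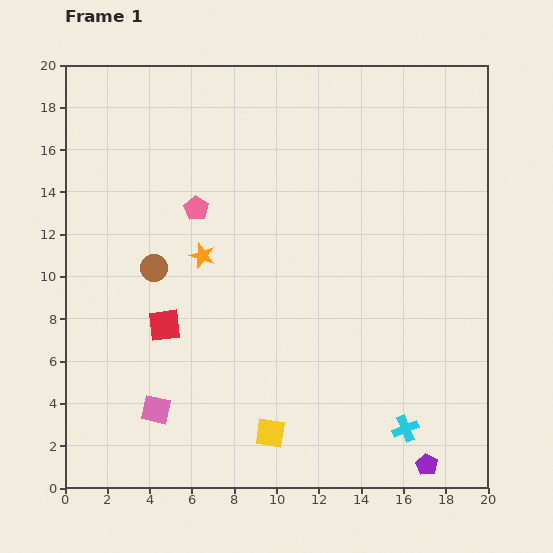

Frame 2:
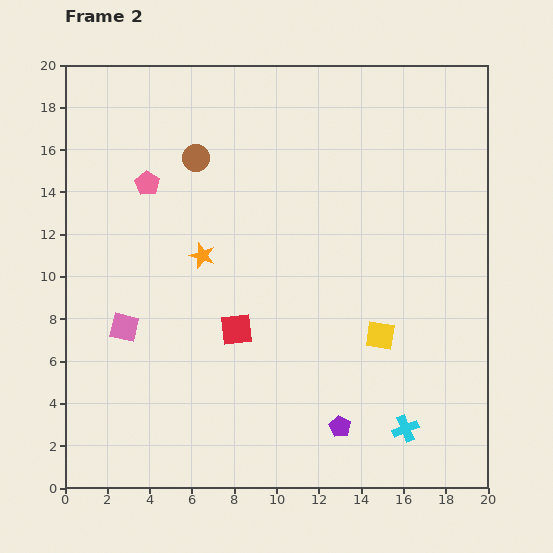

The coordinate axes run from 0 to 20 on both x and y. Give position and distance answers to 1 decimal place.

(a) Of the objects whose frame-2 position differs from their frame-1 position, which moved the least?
the pink pentagon

(moved 2.6)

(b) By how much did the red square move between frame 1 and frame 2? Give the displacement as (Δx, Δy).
(3.4, -0.2)

The red square was at (4.7, 7.7) in frame 1 and (8.1, 7.5) in frame 2.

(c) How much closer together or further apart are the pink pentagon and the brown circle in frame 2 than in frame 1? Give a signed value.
-0.8

Distance in frame 1: 3.4. Distance in frame 2: 2.6.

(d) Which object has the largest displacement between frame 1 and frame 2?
the yellow square

(moved 6.9; next 5.6)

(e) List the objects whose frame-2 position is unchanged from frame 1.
the orange star, the cyan cross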